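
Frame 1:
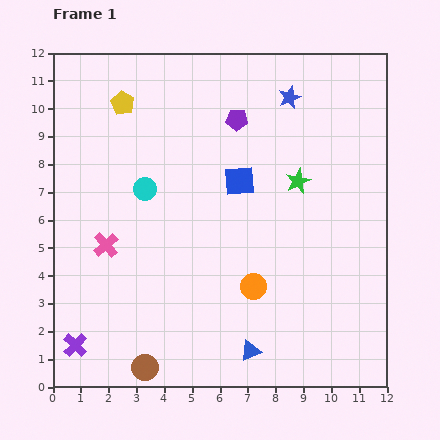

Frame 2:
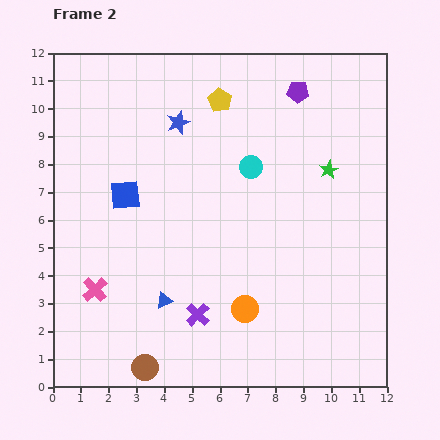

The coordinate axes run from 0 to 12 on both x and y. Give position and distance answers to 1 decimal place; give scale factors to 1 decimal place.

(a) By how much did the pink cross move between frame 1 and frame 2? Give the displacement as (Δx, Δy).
(-0.4, -1.6)

The pink cross was at (1.9, 5.1) in frame 1 and (1.5, 3.5) in frame 2.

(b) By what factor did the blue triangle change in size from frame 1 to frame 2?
0.8×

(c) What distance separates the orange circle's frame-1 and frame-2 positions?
0.9

The orange circle moved from (7.2, 3.6) to (6.9, 2.8), a distance of √(0.3² + 0.8²) ≈ 0.9.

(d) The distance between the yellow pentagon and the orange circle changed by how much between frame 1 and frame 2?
-0.5

Distance in frame 1: 8.1. Distance in frame 2: 7.6.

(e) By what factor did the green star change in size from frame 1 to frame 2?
0.8×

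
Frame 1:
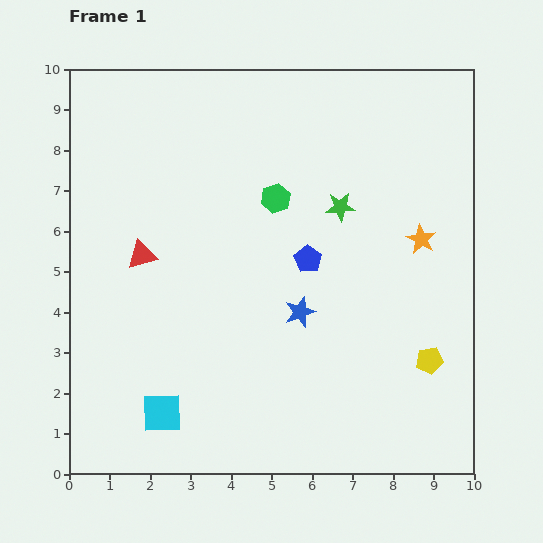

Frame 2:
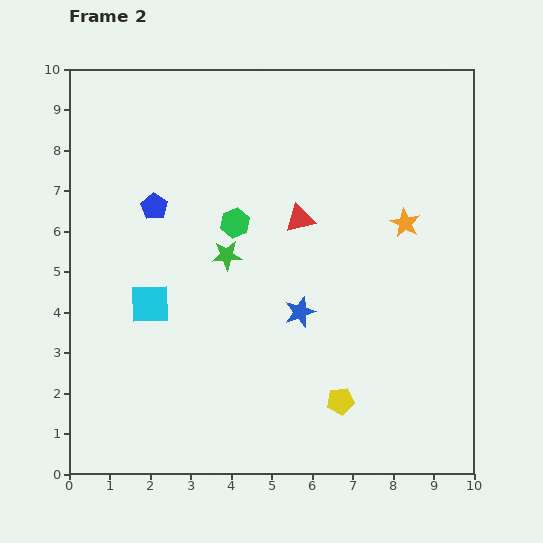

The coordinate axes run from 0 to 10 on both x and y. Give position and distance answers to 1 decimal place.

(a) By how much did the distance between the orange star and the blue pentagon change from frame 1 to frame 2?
+3.4

Distance in frame 1: 2.8. Distance in frame 2: 6.2.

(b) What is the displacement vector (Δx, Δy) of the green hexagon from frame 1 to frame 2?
(-1.0, -0.6)

The green hexagon was at (5.1, 6.8) in frame 1 and (4.1, 6.2) in frame 2.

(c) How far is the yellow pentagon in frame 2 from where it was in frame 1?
2.4

The yellow pentagon moved from (8.9, 2.8) to (6.7, 1.8), a distance of √(2.2² + 1.0²) ≈ 2.4.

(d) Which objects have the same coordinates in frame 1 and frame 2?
the blue star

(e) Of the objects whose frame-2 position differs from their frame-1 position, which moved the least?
the orange star

(moved 0.6)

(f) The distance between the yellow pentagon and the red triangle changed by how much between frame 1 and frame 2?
-3.0

Distance in frame 1: 7.6. Distance in frame 2: 4.6.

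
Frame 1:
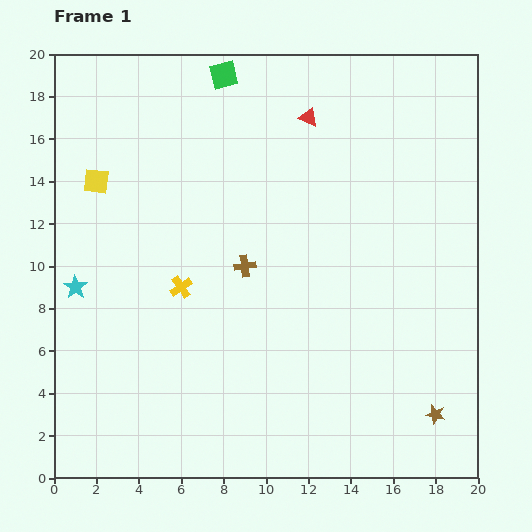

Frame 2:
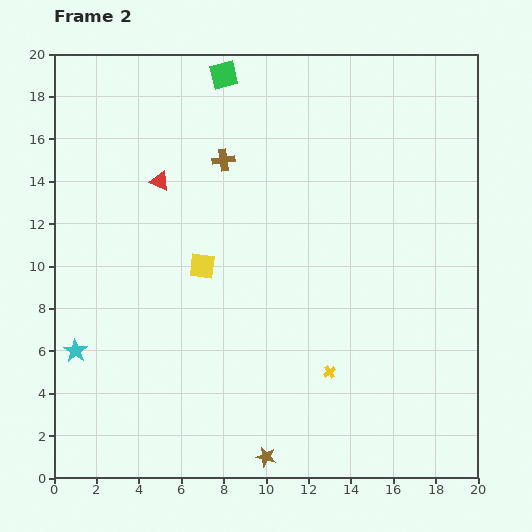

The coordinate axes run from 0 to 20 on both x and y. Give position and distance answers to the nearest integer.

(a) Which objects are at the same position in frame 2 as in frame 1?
the green square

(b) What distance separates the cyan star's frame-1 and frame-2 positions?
3

The cyan star moved from (1, 9) to (1, 6), a distance of √(0² + 3²) ≈ 3.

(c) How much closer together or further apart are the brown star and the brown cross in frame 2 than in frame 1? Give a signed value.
+3

Distance in frame 1: 11. Distance in frame 2: 14.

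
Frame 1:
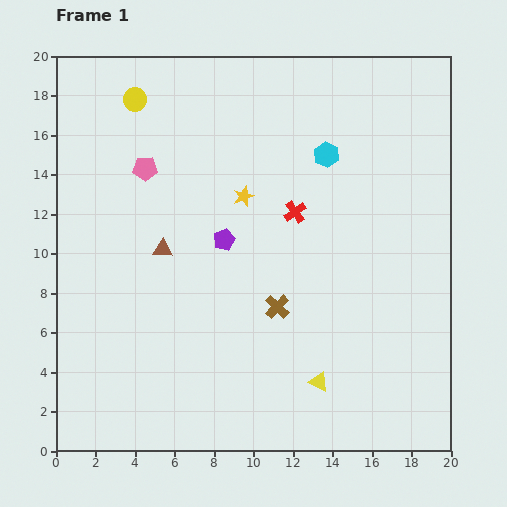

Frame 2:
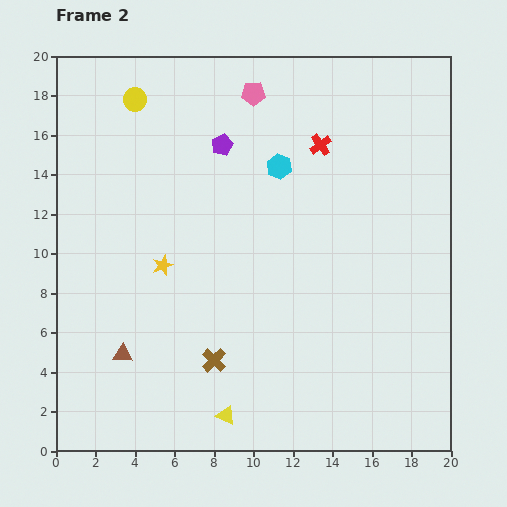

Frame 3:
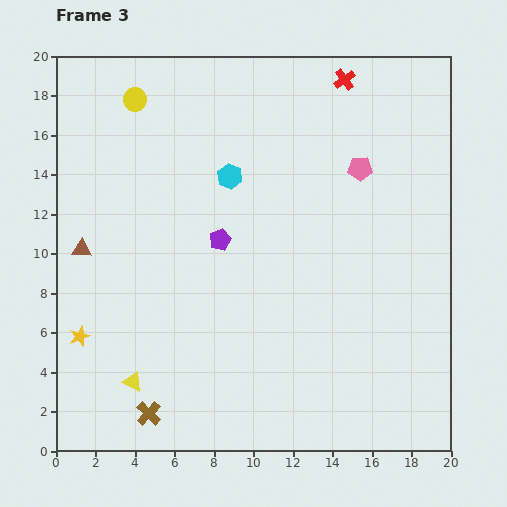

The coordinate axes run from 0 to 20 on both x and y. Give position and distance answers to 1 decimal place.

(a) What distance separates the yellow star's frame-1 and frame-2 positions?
5.4

The yellow star moved from (9.5, 12.9) to (5.4, 9.4), a distance of √(4.1² + 3.5²) ≈ 5.4.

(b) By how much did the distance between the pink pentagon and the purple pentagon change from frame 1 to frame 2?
-2.3

Distance in frame 1: 5.4. Distance in frame 2: 3.1.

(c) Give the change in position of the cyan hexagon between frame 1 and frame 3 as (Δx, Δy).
(-4.9, -1.1)

The cyan hexagon was at (13.7, 15.0) in frame 1 and (8.8, 13.9) in frame 3.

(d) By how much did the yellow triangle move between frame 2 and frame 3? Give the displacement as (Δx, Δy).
(-4.7, 1.7)

The yellow triangle was at (8.6, 1.8) in frame 2 and (3.9, 3.5) in frame 3.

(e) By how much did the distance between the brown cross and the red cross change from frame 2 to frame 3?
+7.4

Distance in frame 2: 12.2. Distance in frame 3: 19.6.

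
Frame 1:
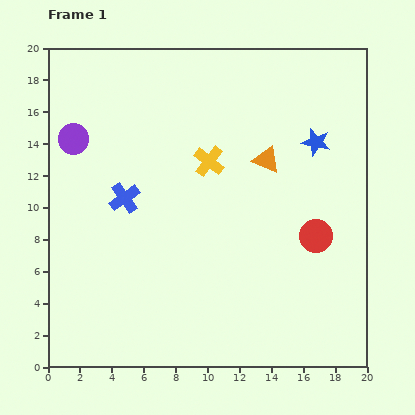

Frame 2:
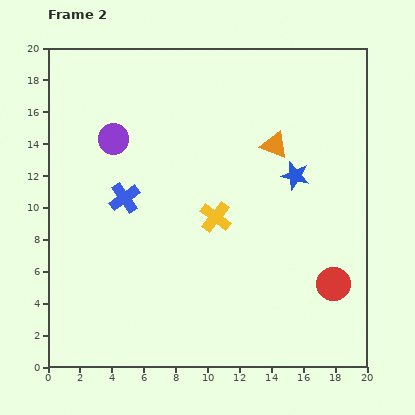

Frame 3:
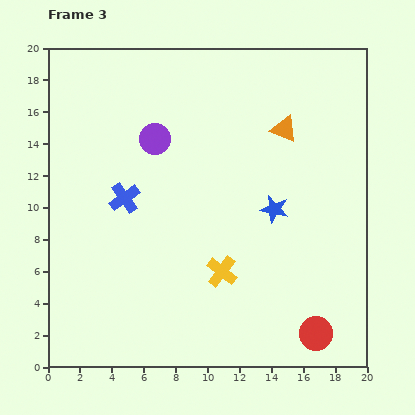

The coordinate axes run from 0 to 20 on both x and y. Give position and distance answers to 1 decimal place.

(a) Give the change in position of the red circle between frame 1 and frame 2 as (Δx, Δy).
(1.1, -3.0)

The red circle was at (16.8, 8.2) in frame 1 and (17.9, 5.2) in frame 2.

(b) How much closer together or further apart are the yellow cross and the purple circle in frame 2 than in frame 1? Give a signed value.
-0.5

Distance in frame 1: 8.6. Distance in frame 2: 8.1.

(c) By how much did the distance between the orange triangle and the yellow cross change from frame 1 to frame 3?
+6.1

Distance in frame 1: 3.6. Distance in frame 3: 9.7.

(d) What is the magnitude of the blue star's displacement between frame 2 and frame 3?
2.5

The blue star moved from (15.5, 12.0) to (14.2, 9.9), a distance of √(1.3² + 2.1²) ≈ 2.5.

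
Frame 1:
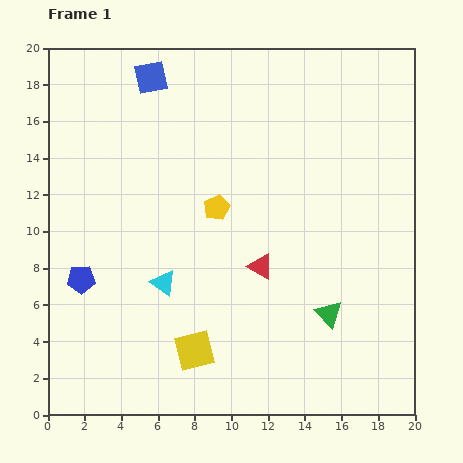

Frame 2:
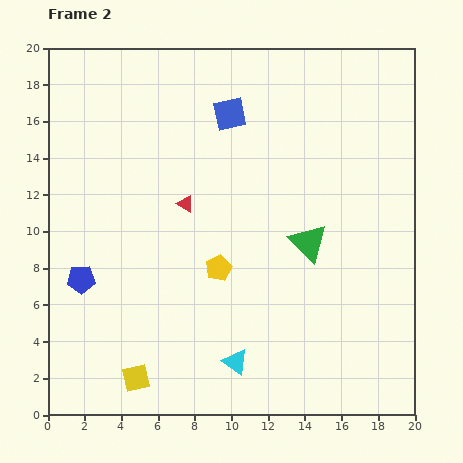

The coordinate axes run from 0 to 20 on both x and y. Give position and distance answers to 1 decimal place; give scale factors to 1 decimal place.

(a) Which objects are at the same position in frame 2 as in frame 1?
the blue pentagon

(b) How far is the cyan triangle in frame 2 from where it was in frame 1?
5.8

The cyan triangle moved from (6.3, 7.2) to (10.2, 2.9), a distance of √(3.9² + 4.3²) ≈ 5.8.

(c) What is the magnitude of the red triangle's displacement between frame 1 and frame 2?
5.3

The red triangle moved from (11.6, 8.1) to (7.5, 11.5), a distance of √(4.1² + 3.4²) ≈ 5.3.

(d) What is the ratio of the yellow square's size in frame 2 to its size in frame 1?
0.7×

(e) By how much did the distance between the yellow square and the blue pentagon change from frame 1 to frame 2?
-1.1

Distance in frame 1: 7.3. Distance in frame 2: 6.2.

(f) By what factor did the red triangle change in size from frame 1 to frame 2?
0.7×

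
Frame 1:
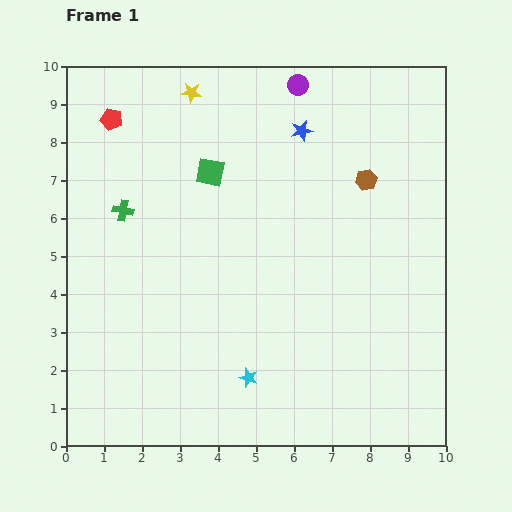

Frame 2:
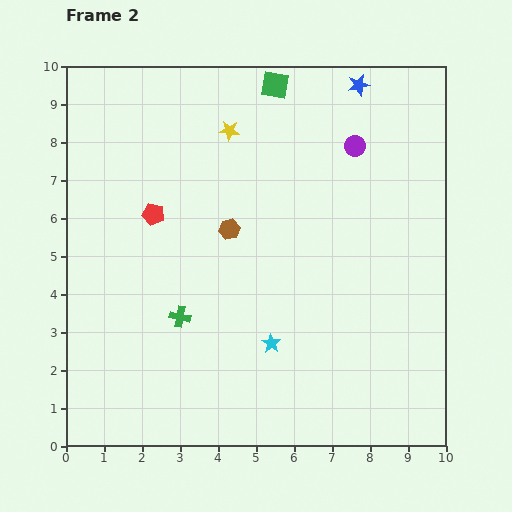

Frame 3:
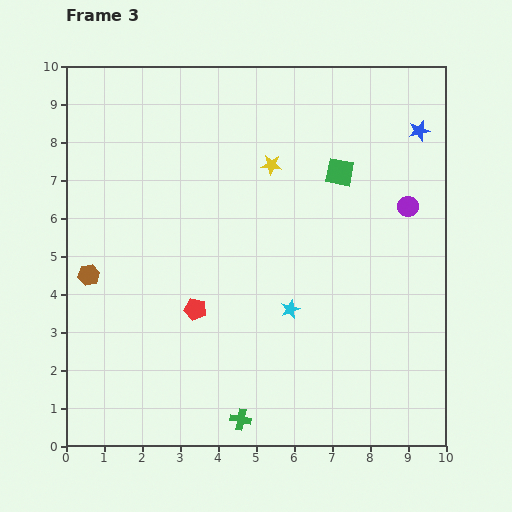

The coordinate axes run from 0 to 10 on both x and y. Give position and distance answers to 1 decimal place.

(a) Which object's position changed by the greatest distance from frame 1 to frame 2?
the brown hexagon

(moved 3.8; next 3.2)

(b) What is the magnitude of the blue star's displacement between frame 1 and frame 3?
3.1

The blue star moved from (6.2, 8.3) to (9.3, 8.3), a distance of √(3.1² + 0.0²) ≈ 3.1.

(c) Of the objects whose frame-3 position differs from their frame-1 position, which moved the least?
the cyan star

(moved 2.1)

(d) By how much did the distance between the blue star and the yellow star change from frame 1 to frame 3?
+0.9

Distance in frame 1: 3.1. Distance in frame 3: 4.0.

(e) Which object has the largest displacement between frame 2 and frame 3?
the brown hexagon

(moved 3.9; next 3.1)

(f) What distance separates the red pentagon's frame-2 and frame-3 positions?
2.7

The red pentagon moved from (2.3, 6.1) to (3.4, 3.6), a distance of √(1.1² + 2.5²) ≈ 2.7.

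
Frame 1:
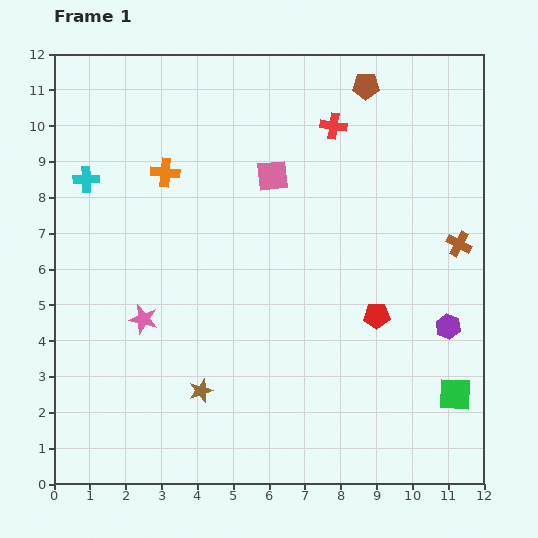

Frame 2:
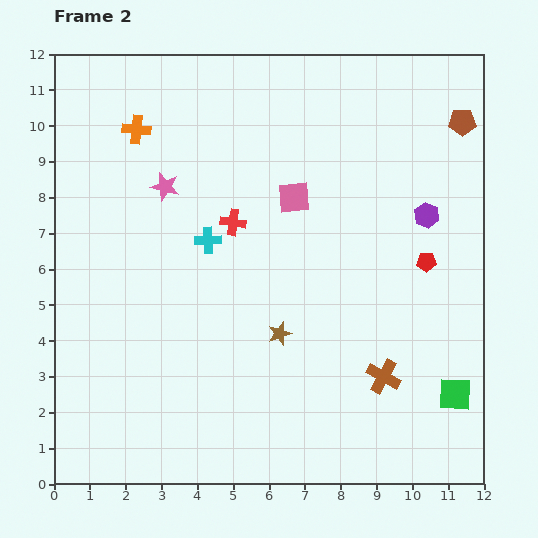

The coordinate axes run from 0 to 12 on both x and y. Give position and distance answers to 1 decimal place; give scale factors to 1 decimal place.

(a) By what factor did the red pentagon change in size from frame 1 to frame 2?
0.7×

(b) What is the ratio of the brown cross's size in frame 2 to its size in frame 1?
1.4×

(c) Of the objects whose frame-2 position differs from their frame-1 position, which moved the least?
the pink square

(moved 0.8)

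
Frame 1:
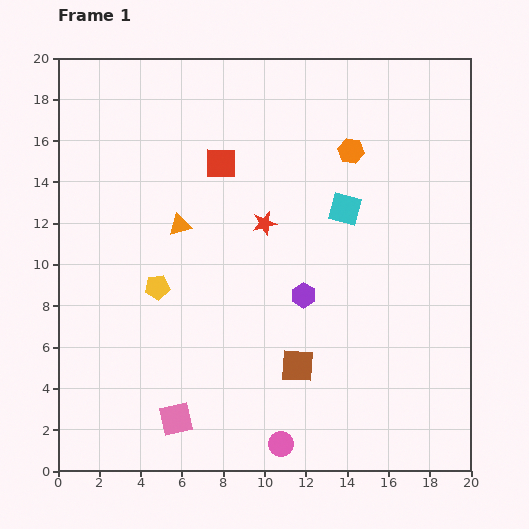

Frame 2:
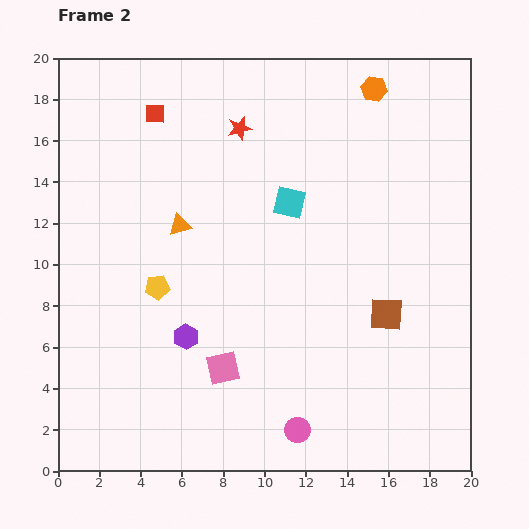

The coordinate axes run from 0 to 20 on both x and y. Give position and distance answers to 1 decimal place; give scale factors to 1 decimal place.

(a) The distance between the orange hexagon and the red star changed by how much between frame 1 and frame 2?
+1.3

Distance in frame 1: 5.5. Distance in frame 2: 6.8.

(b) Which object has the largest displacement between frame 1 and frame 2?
the purple hexagon

(moved 6.0; next 5.0)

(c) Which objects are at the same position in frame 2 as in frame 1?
the orange triangle, the yellow pentagon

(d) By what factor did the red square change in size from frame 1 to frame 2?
0.6×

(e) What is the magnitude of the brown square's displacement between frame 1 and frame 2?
5.0

The brown square moved from (11.6, 5.1) to (15.9, 7.6), a distance of √(4.3² + 2.5²) ≈ 5.0.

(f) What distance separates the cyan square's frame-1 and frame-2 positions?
2.7

The cyan square moved from (13.9, 12.7) to (11.2, 13.0), a distance of √(2.7² + 0.3²) ≈ 2.7.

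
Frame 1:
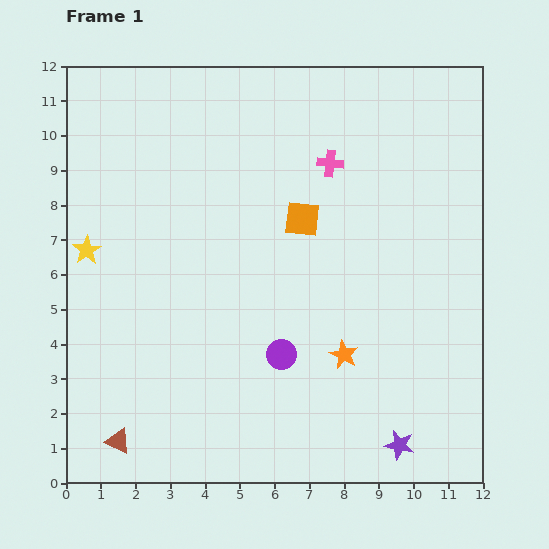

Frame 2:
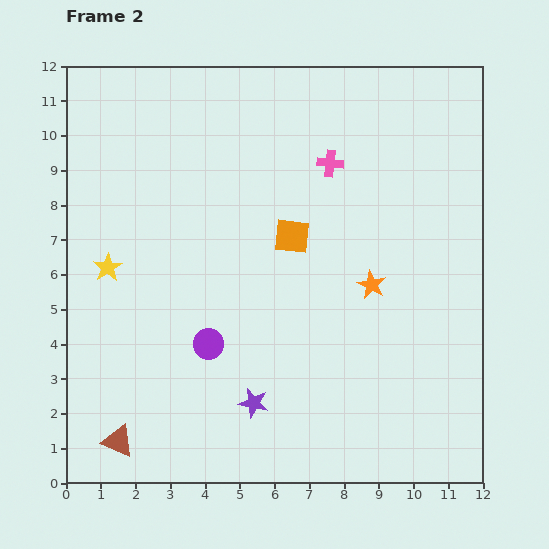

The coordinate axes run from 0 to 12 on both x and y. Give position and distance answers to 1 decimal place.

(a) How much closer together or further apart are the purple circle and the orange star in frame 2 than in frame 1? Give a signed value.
+3.2

Distance in frame 1: 1.8. Distance in frame 2: 5.0.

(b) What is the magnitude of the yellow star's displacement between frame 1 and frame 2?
0.8

The yellow star moved from (0.6, 6.7) to (1.2, 6.2), a distance of √(0.6² + 0.5²) ≈ 0.8.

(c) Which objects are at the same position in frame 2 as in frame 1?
the brown triangle, the pink cross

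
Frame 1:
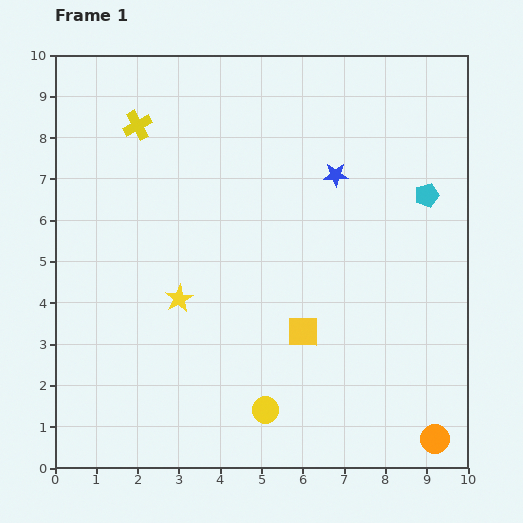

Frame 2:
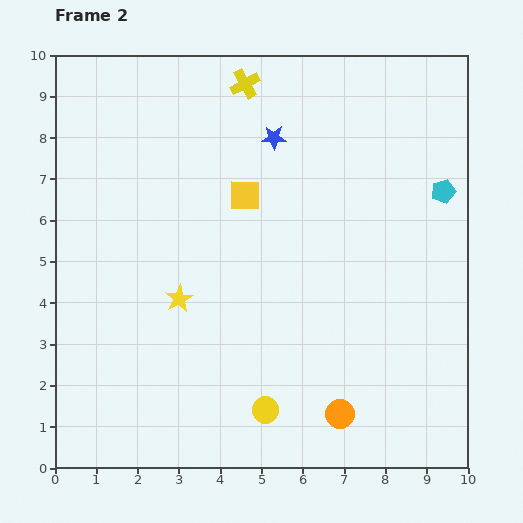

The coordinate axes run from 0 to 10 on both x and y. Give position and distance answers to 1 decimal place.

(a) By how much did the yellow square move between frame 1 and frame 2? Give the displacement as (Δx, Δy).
(-1.4, 3.3)

The yellow square was at (6.0, 3.3) in frame 1 and (4.6, 6.6) in frame 2.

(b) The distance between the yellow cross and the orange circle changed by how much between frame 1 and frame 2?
-2.2

Distance in frame 1: 10.5. Distance in frame 2: 8.3.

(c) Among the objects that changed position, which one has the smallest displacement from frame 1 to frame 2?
the cyan pentagon

(moved 0.4)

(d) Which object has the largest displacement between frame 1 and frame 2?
the yellow square

(moved 3.6; next 2.8)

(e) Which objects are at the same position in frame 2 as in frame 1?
the yellow star, the yellow circle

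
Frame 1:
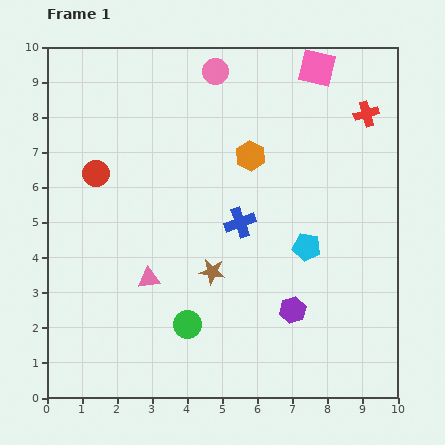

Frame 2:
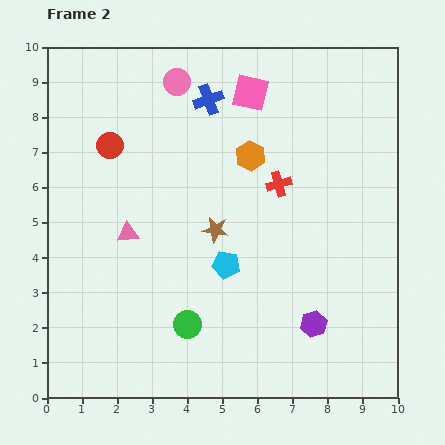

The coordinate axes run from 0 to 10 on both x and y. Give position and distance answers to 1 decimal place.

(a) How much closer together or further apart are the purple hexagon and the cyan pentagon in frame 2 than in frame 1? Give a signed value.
+1.2

Distance in frame 1: 1.8. Distance in frame 2: 3.0.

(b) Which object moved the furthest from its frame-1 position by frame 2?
the blue cross

(moved 3.6; next 3.2)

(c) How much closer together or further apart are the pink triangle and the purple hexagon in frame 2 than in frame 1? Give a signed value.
+1.7

Distance in frame 1: 4.2. Distance in frame 2: 5.9.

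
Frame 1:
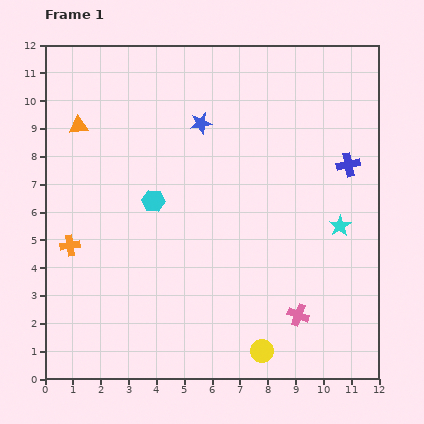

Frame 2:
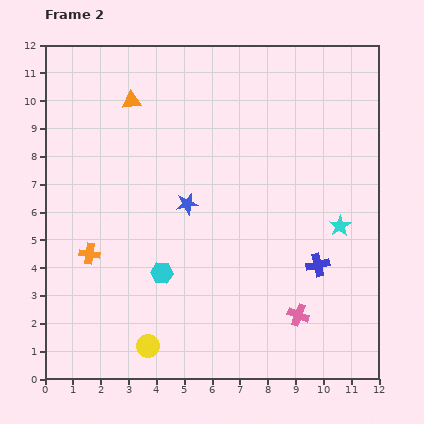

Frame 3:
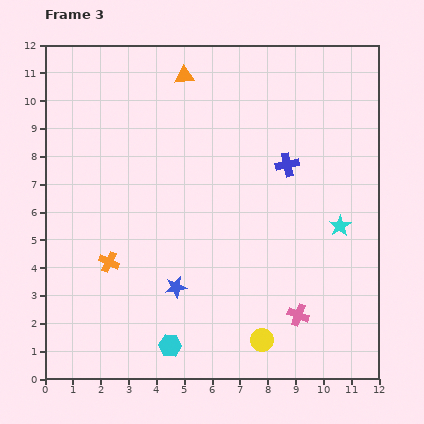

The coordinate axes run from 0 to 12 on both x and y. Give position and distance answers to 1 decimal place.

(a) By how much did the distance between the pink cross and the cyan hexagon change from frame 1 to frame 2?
-1.5

Distance in frame 1: 6.6. Distance in frame 2: 5.1.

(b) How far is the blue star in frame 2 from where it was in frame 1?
2.9

The blue star moved from (5.6, 9.2) to (5.1, 6.3), a distance of √(0.5² + 2.9²) ≈ 2.9.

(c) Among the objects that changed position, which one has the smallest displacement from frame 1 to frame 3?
the yellow circle

(moved 0.4)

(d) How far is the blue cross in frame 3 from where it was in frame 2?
3.8

The blue cross moved from (9.8, 4.1) to (8.7, 7.7), a distance of √(1.1² + 3.6²) ≈ 3.8.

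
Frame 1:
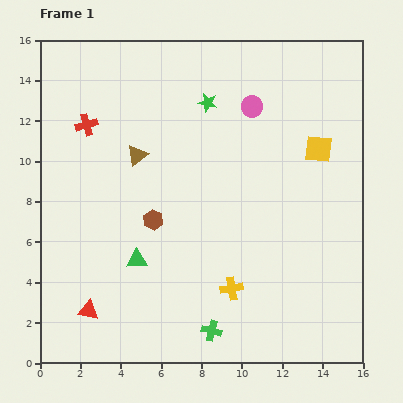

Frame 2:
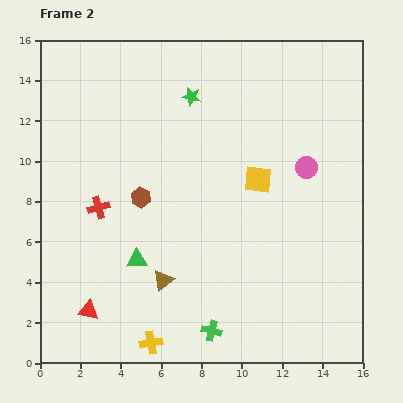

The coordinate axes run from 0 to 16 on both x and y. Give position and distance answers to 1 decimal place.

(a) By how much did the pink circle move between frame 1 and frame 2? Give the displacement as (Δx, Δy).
(2.7, -3.0)

The pink circle was at (10.5, 12.7) in frame 1 and (13.2, 9.7) in frame 2.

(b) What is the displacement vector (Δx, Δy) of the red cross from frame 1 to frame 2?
(0.6, -4.1)

The red cross was at (2.3, 11.8) in frame 1 and (2.9, 7.7) in frame 2.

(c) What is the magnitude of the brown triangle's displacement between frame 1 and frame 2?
6.3

The brown triangle moved from (4.8, 10.3) to (6.1, 4.1), a distance of √(1.3² + 6.2²) ≈ 6.3.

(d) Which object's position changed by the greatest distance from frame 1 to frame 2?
the brown triangle

(moved 6.3; next 4.8)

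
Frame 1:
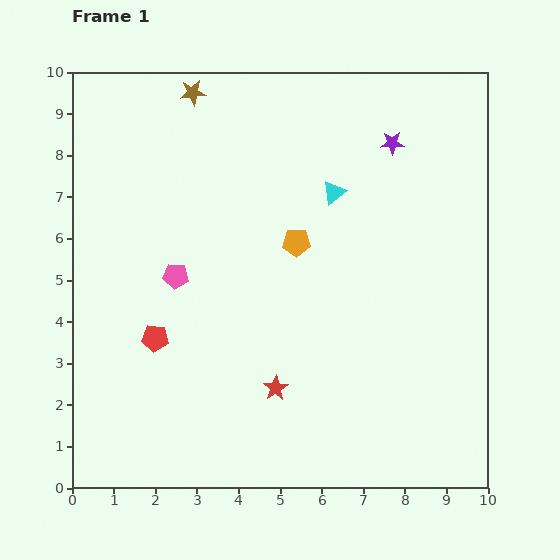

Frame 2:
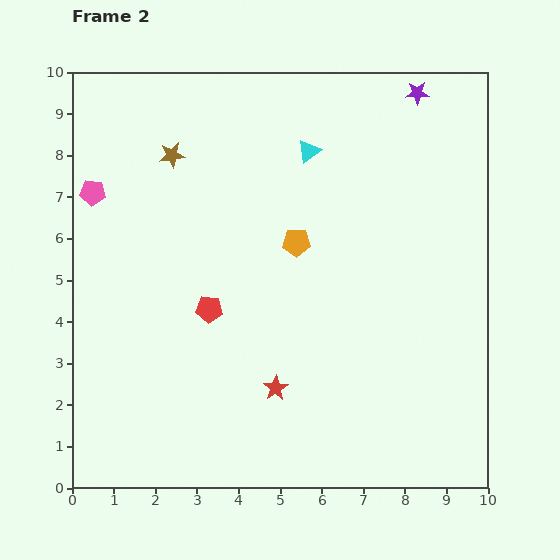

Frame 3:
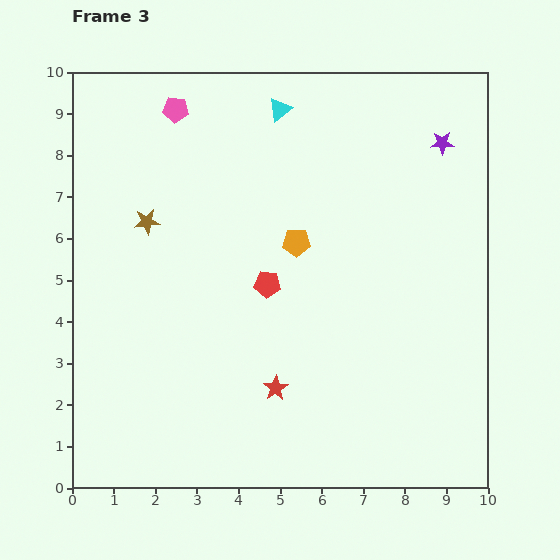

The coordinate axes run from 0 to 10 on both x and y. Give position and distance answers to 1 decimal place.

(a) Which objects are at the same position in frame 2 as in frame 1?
the orange pentagon, the red star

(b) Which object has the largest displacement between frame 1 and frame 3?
the pink pentagon

(moved 4.0; next 3.3)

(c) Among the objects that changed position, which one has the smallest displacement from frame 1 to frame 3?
the purple star

(moved 1.2)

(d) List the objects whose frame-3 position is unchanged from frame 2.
the orange pentagon, the red star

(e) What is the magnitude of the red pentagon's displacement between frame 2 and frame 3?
1.5

The red pentagon moved from (3.3, 4.3) to (4.7, 4.9), a distance of √(1.4² + 0.6²) ≈ 1.5.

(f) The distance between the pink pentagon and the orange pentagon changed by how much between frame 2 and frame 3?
-0.7

Distance in frame 2: 5.0. Distance in frame 3: 4.3.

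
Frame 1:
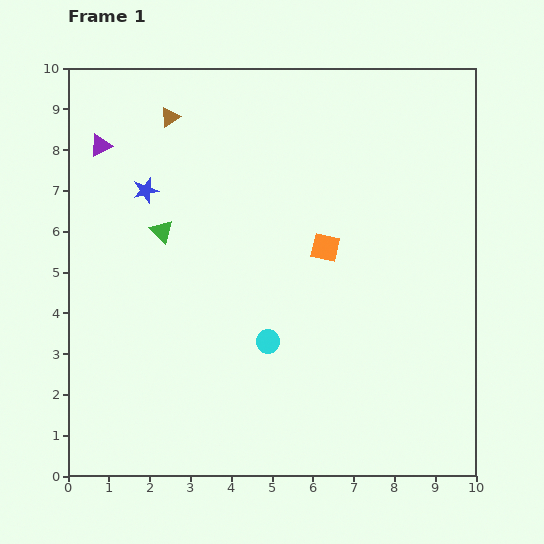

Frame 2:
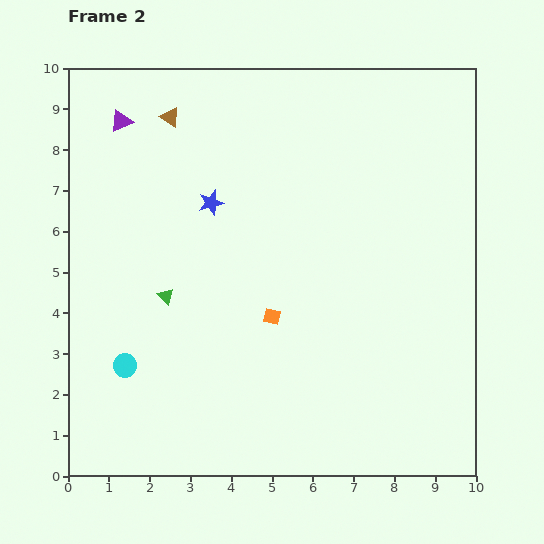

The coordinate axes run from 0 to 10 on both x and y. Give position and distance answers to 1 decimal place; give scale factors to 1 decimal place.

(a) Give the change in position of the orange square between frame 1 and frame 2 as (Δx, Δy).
(-1.3, -1.7)

The orange square was at (6.3, 5.6) in frame 1 and (5.0, 3.9) in frame 2.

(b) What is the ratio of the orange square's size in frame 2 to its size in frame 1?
0.6×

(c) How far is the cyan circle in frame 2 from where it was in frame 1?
3.6

The cyan circle moved from (4.9, 3.3) to (1.4, 2.7), a distance of √(3.5² + 0.6²) ≈ 3.6.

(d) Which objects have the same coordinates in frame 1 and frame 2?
the brown triangle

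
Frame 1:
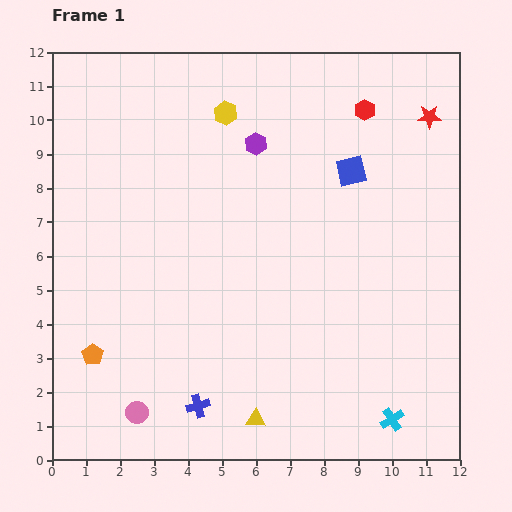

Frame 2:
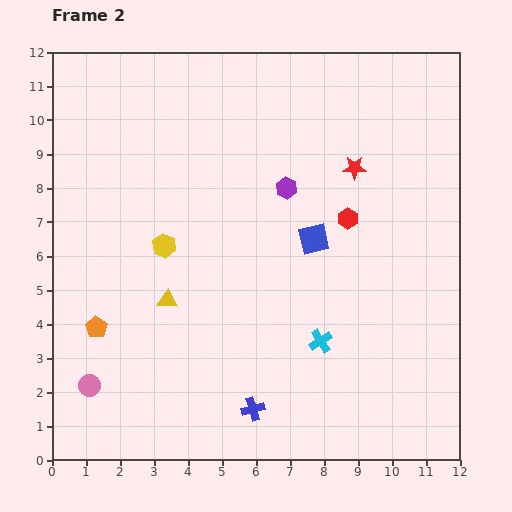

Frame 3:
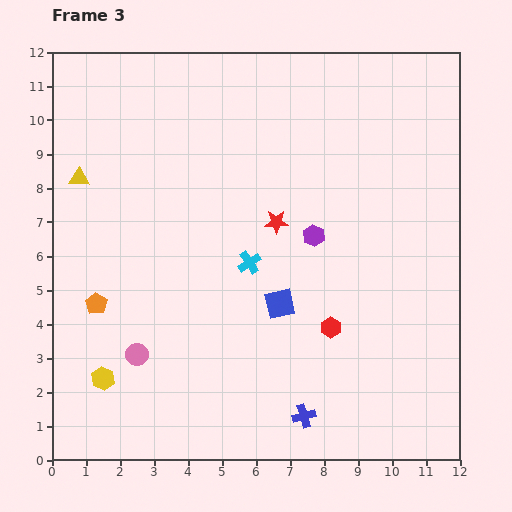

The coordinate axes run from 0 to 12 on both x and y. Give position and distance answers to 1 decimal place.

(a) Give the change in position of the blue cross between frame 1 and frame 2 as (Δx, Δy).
(1.6, -0.1)

The blue cross was at (4.3, 1.6) in frame 1 and (5.9, 1.5) in frame 2.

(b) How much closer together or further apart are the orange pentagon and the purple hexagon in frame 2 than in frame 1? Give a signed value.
-0.9

Distance in frame 1: 7.8. Distance in frame 2: 6.9.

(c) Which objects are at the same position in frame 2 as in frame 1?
none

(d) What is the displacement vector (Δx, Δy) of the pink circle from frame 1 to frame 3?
(0.0, 1.7)

The pink circle was at (2.5, 1.4) in frame 1 and (2.5, 3.1) in frame 3.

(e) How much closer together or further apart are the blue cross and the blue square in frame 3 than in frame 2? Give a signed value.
-1.9

Distance in frame 2: 5.3. Distance in frame 3: 3.4.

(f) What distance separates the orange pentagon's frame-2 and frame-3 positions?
0.7

The orange pentagon moved from (1.3, 3.9) to (1.3, 4.6), a distance of √(0.0² + 0.7²) ≈ 0.7.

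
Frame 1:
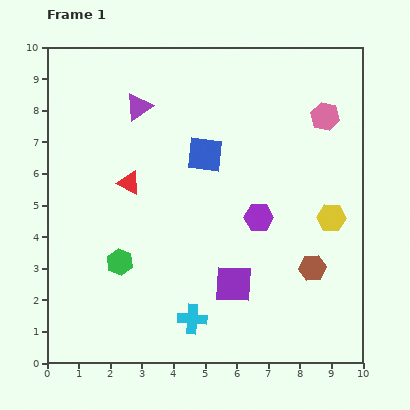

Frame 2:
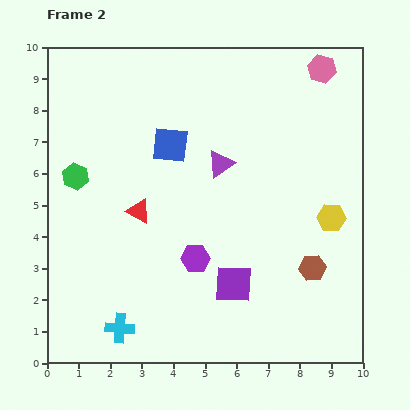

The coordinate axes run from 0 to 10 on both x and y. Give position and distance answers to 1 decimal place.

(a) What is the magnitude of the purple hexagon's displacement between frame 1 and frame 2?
2.4

The purple hexagon moved from (6.7, 4.6) to (4.7, 3.3), a distance of √(2.0² + 1.3²) ≈ 2.4.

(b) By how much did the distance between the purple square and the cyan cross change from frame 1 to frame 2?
+2.2

Distance in frame 1: 1.7. Distance in frame 2: 3.9.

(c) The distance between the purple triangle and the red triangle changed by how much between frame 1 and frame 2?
+0.6

Distance in frame 1: 2.4. Distance in frame 2: 3.0.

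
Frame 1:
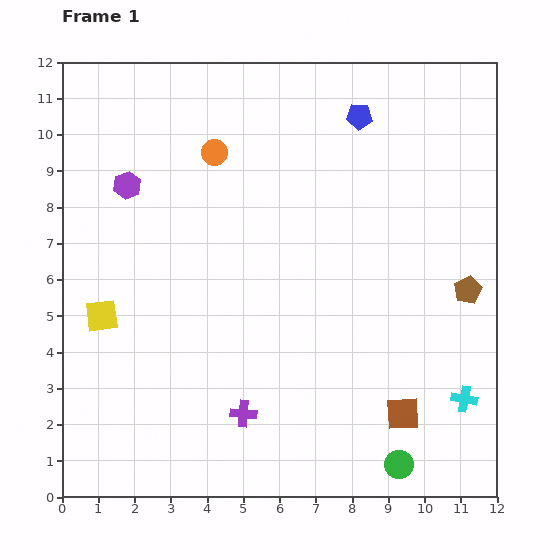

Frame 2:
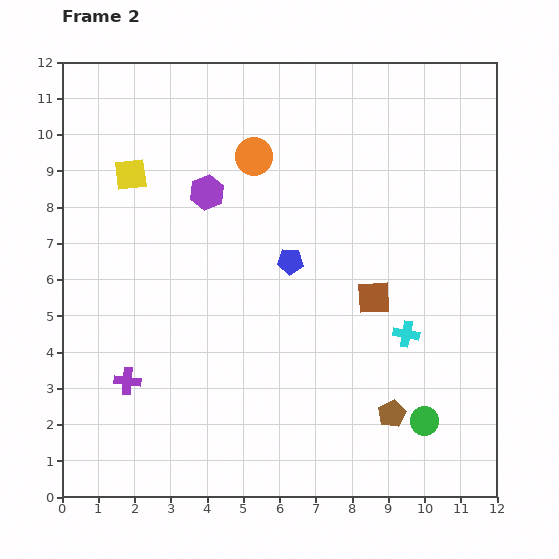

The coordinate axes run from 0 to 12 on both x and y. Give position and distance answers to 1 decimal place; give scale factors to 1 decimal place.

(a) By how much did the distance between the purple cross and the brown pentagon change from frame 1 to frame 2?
+0.3

Distance in frame 1: 7.1. Distance in frame 2: 7.4.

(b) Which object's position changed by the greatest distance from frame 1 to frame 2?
the blue pentagon

(moved 4.4; next 4.0)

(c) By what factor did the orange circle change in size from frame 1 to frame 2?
1.4×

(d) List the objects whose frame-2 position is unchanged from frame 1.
none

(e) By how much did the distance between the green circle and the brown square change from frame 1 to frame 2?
+2.3

Distance in frame 1: 1.4. Distance in frame 2: 3.7.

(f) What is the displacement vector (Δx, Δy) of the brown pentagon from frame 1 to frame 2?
(-2.1, -3.4)

The brown pentagon was at (11.2, 5.7) in frame 1 and (9.1, 2.3) in frame 2.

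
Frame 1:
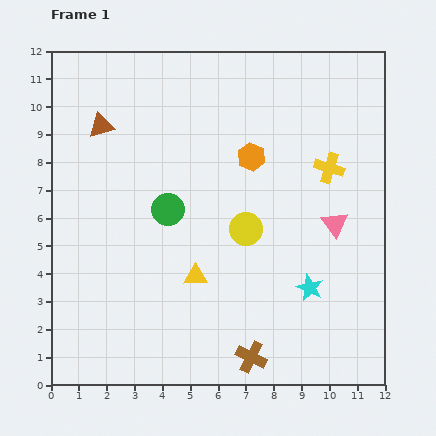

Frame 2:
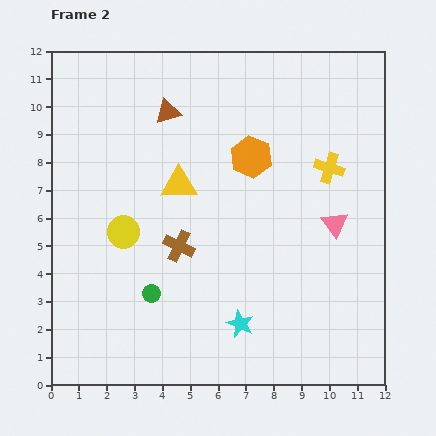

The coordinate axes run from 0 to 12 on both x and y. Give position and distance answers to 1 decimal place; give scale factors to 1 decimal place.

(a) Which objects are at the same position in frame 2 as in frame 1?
the yellow cross, the orange hexagon, the pink triangle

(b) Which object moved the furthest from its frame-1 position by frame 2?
the brown cross

(moved 4.8; next 4.4)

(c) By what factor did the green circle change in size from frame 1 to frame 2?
0.6×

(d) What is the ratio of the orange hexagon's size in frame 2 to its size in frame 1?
1.5×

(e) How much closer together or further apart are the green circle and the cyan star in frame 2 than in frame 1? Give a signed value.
-2.4

Distance in frame 1: 5.8. Distance in frame 2: 3.4.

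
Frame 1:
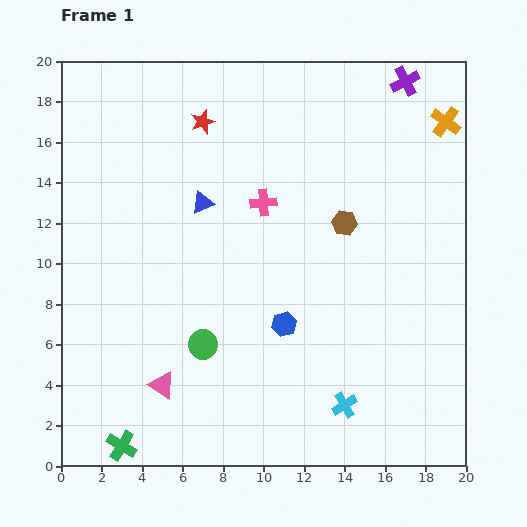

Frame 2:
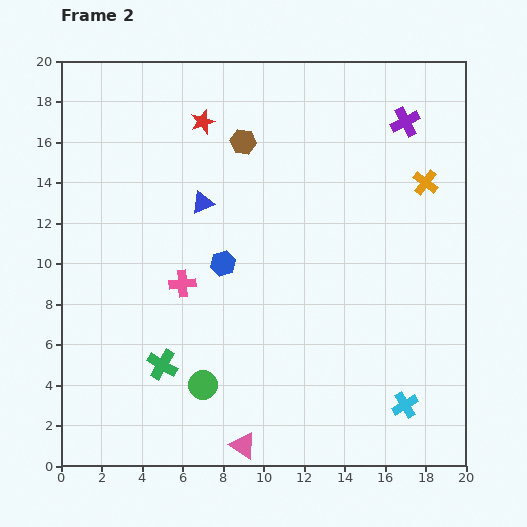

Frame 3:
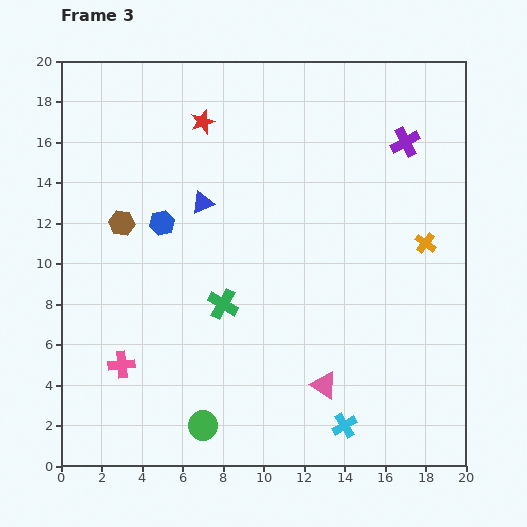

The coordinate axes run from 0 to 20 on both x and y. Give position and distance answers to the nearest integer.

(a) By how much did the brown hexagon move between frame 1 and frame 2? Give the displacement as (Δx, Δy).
(-5, 4)

The brown hexagon was at (14, 12) in frame 1 and (9, 16) in frame 2.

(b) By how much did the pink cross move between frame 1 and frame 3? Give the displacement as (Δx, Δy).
(-7, -8)

The pink cross was at (10, 13) in frame 1 and (3, 5) in frame 3.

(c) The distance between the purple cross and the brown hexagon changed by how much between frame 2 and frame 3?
+7

Distance in frame 2: 8. Distance in frame 3: 15.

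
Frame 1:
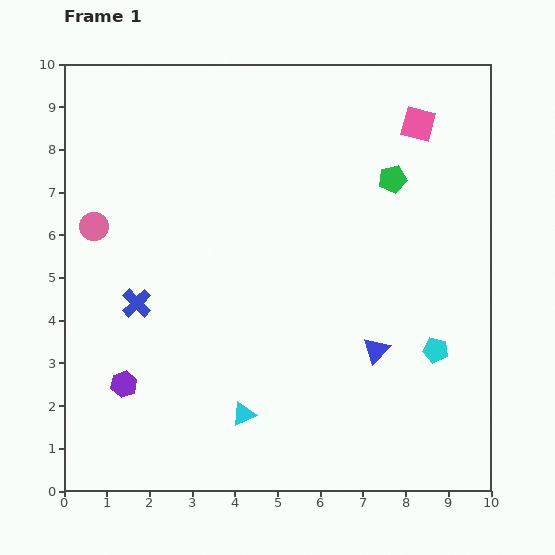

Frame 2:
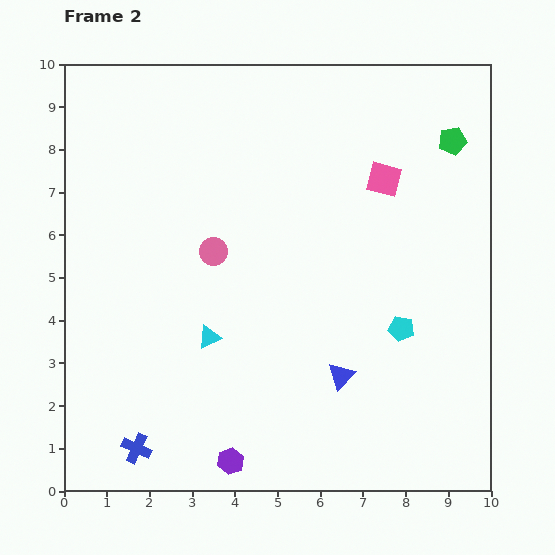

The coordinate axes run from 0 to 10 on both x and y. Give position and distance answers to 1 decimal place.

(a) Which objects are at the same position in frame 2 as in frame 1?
none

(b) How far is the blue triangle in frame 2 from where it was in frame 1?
1.0

The blue triangle moved from (7.3, 3.3) to (6.5, 2.7), a distance of √(0.8² + 0.6²) ≈ 1.0.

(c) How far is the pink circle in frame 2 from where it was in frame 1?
2.9

The pink circle moved from (0.7, 6.2) to (3.5, 5.6), a distance of √(2.8² + 0.6²) ≈ 2.9.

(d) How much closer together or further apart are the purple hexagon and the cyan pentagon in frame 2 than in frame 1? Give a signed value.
-2.2

Distance in frame 1: 7.3. Distance in frame 2: 5.1.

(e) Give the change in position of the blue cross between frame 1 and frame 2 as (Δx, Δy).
(0.0, -3.4)

The blue cross was at (1.7, 4.4) in frame 1 and (1.7, 1.0) in frame 2.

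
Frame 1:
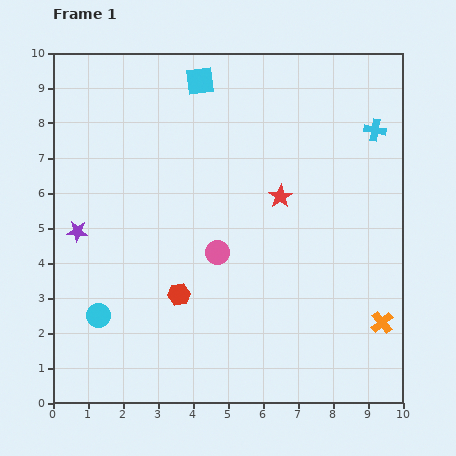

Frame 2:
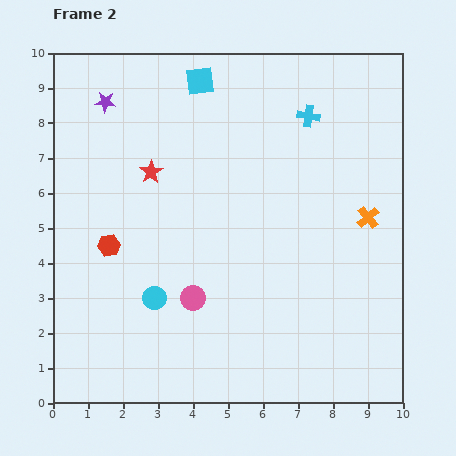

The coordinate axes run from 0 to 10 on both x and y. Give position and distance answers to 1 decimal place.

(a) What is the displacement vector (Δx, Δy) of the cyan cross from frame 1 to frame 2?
(-1.9, 0.4)

The cyan cross was at (9.2, 7.8) in frame 1 and (7.3, 8.2) in frame 2.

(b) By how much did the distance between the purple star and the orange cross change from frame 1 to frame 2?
-0.9

Distance in frame 1: 9.1. Distance in frame 2: 8.2.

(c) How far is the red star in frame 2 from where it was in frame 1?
3.8

The red star moved from (6.5, 5.9) to (2.8, 6.6), a distance of √(3.7² + 0.7²) ≈ 3.8.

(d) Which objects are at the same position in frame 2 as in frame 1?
the cyan square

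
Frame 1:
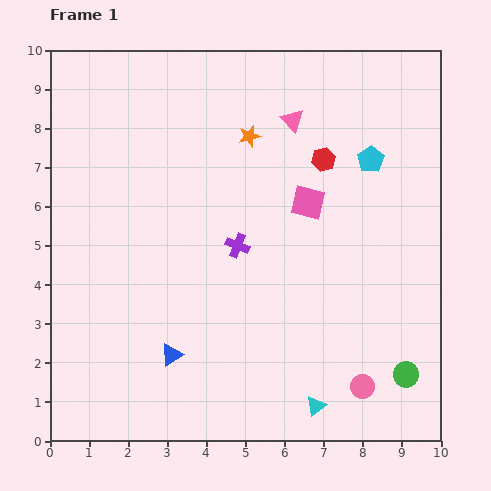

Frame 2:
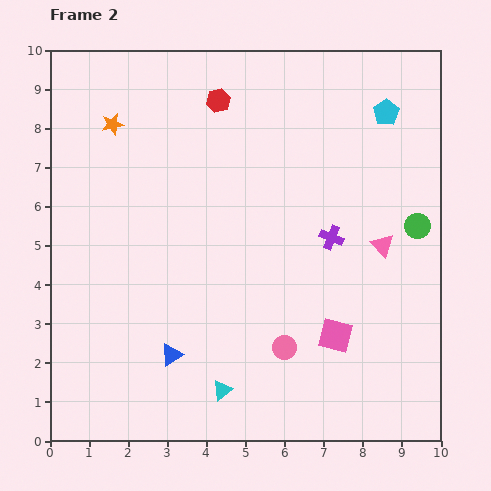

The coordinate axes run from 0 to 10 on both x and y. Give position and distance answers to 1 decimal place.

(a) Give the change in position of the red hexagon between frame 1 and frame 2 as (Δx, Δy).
(-2.7, 1.5)

The red hexagon was at (7.0, 7.2) in frame 1 and (4.3, 8.7) in frame 2.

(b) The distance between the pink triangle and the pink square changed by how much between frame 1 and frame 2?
+0.5

Distance in frame 1: 2.1. Distance in frame 2: 2.6.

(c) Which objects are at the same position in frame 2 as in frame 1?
the blue triangle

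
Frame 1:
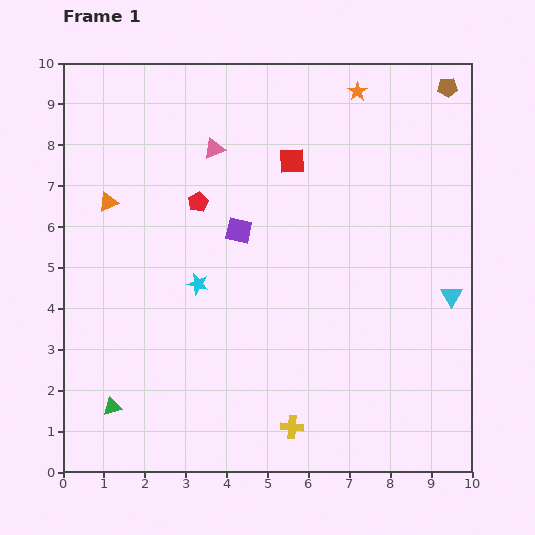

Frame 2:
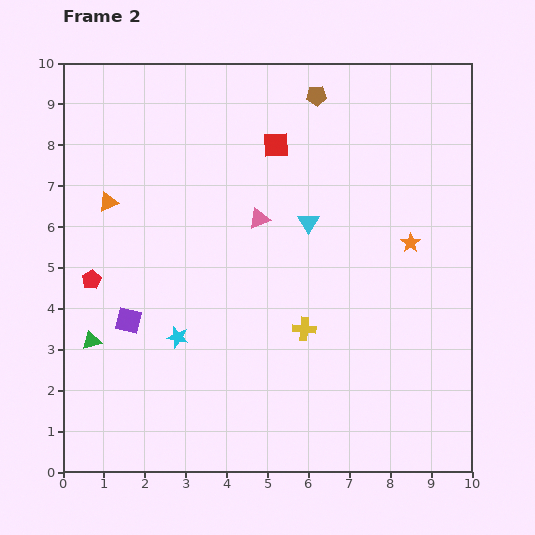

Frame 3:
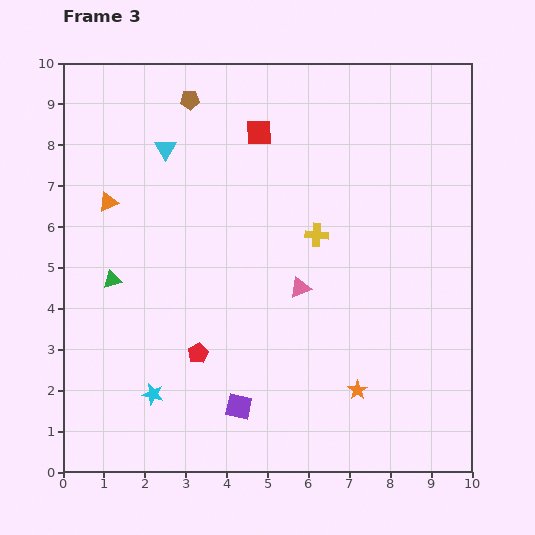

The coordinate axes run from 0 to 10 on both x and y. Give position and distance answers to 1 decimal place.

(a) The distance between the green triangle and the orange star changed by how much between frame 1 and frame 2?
-1.6

Distance in frame 1: 9.8. Distance in frame 2: 8.2.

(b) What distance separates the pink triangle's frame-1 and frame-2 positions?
2.0

The pink triangle moved from (3.7, 7.9) to (4.8, 6.2), a distance of √(1.1² + 1.7²) ≈ 2.0.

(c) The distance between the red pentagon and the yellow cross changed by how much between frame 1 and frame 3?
-1.9

Distance in frame 1: 6.0. Distance in frame 3: 4.1.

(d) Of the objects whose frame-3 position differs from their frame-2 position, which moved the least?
the red square

(moved 0.5)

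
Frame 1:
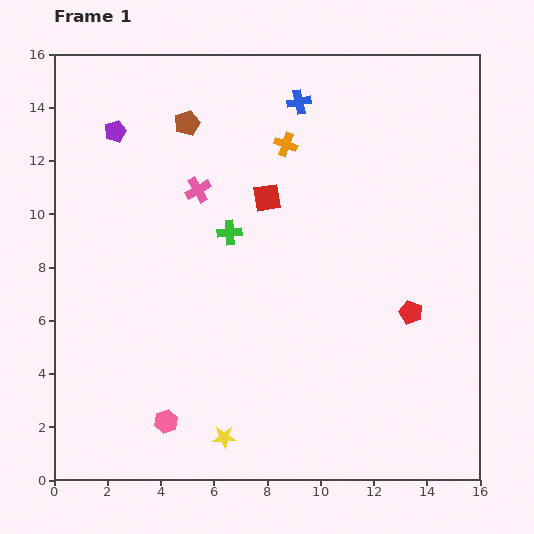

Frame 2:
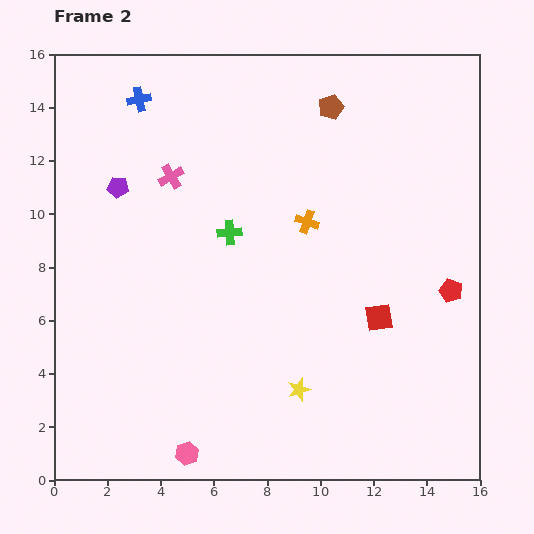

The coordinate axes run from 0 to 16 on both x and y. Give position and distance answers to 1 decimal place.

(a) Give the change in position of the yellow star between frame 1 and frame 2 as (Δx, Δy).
(2.8, 1.8)

The yellow star was at (6.4, 1.6) in frame 1 and (9.2, 3.4) in frame 2.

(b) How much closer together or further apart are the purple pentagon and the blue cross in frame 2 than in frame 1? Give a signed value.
-3.6

Distance in frame 1: 7.0. Distance in frame 2: 3.4.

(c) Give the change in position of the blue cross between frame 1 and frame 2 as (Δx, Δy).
(-6.0, 0.1)

The blue cross was at (9.2, 14.2) in frame 1 and (3.2, 14.3) in frame 2.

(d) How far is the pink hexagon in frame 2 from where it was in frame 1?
1.4

The pink hexagon moved from (4.2, 2.2) to (5.0, 1.0), a distance of √(0.8² + 1.2²) ≈ 1.4.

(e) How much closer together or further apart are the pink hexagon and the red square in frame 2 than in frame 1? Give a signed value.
-0.4

Distance in frame 1: 9.2. Distance in frame 2: 8.8.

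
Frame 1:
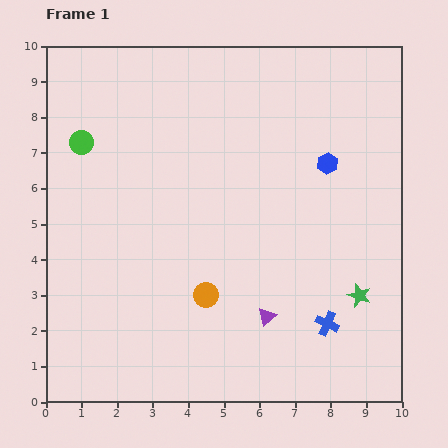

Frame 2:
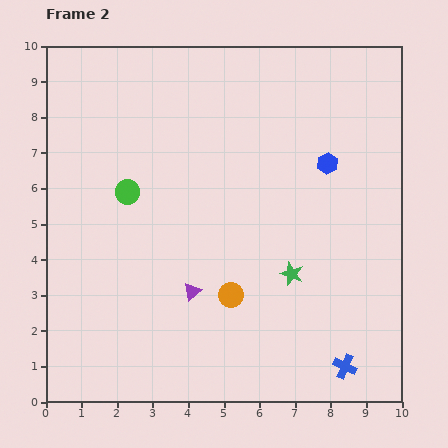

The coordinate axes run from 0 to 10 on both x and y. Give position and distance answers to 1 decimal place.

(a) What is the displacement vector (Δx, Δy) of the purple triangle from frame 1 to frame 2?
(-2.1, 0.7)

The purple triangle was at (6.2, 2.4) in frame 1 and (4.1, 3.1) in frame 2.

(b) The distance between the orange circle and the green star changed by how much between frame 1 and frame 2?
-2.5

Distance in frame 1: 4.3. Distance in frame 2: 1.8.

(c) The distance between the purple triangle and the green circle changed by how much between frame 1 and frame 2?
-3.8

Distance in frame 1: 7.1. Distance in frame 2: 3.3.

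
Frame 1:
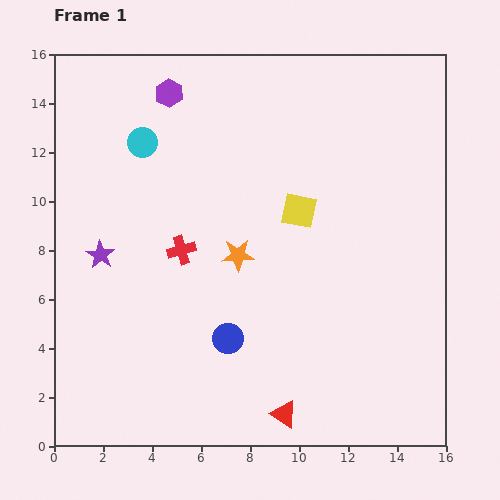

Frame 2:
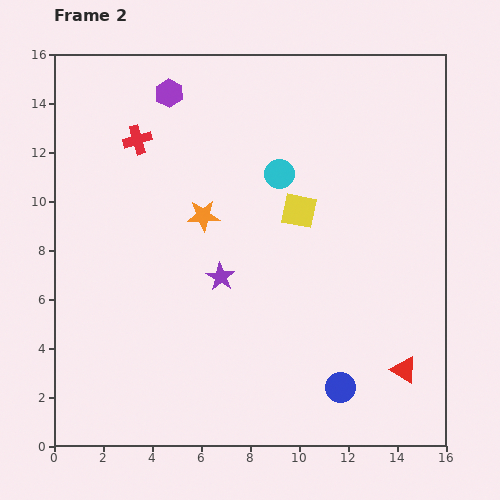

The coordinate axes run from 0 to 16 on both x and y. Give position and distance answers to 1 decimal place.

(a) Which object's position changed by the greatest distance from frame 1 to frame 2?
the cyan circle

(moved 5.7; next 5.2)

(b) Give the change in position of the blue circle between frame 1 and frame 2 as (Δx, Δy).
(4.6, -2.0)

The blue circle was at (7.1, 4.4) in frame 1 and (11.7, 2.4) in frame 2.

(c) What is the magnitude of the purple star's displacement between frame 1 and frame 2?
5.0

The purple star moved from (1.9, 7.8) to (6.8, 6.9), a distance of √(4.9² + 0.9²) ≈ 5.0.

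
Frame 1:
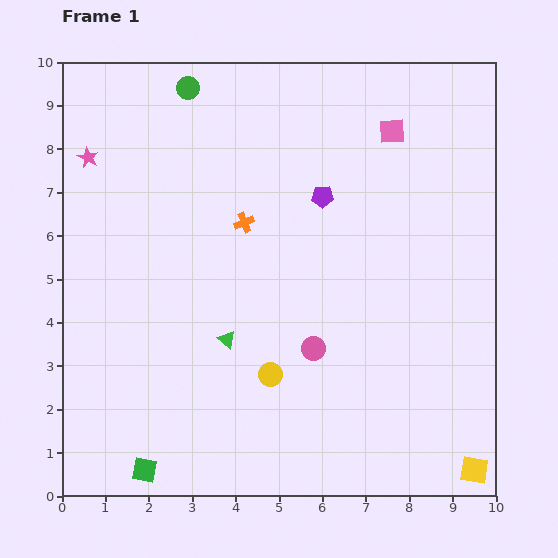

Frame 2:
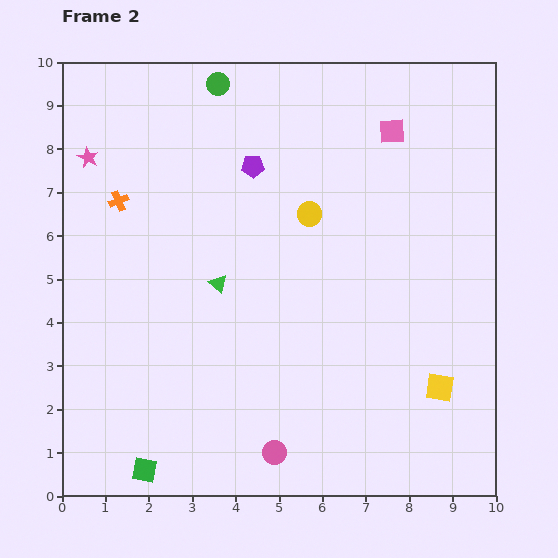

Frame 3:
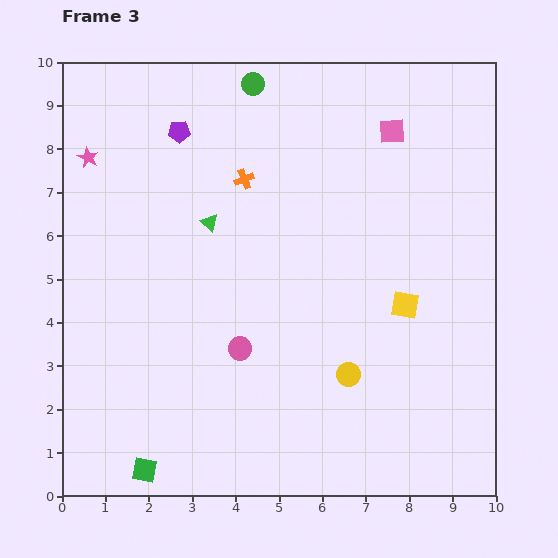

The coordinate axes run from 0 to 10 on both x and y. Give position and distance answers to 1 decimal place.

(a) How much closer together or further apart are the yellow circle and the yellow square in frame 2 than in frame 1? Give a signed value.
-0.2

Distance in frame 1: 5.2. Distance in frame 2: 5.0.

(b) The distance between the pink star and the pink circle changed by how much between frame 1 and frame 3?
-1.2

Distance in frame 1: 6.8. Distance in frame 3: 5.6.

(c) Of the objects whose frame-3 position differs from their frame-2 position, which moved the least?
the green circle

(moved 0.8)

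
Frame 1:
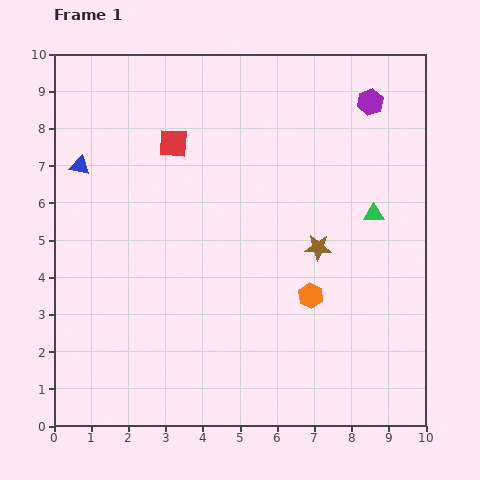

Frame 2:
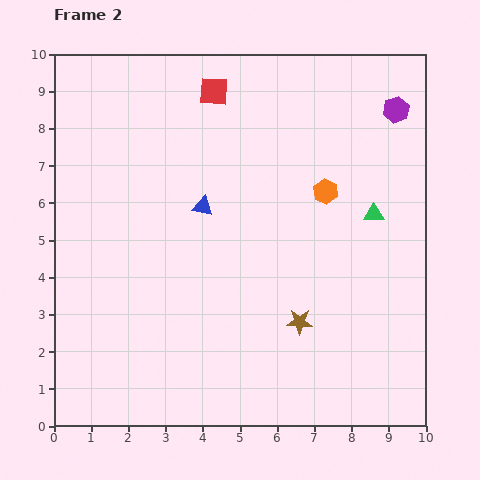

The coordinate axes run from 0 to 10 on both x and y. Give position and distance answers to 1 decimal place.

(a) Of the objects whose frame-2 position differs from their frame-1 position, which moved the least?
the purple hexagon

(moved 0.7)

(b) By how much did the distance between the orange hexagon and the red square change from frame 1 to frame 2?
-1.5

Distance in frame 1: 5.5. Distance in frame 2: 4.0.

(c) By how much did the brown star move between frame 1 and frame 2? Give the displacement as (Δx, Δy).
(-0.5, -2.0)

The brown star was at (7.1, 4.8) in frame 1 and (6.6, 2.8) in frame 2.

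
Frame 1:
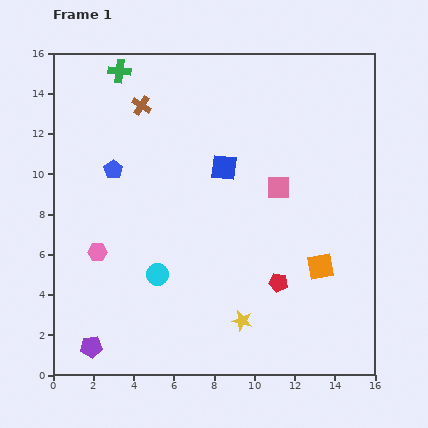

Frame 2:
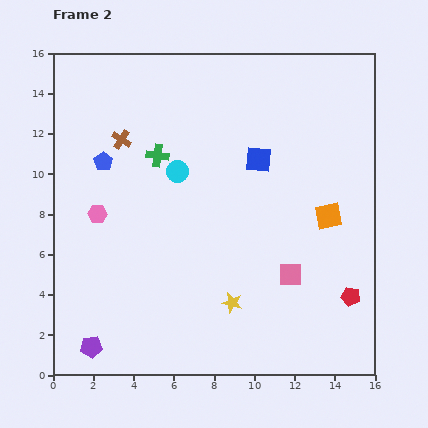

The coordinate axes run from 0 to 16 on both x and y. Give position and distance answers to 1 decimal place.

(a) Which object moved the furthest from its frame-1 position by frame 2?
the cyan circle

(moved 5.2; next 4.6)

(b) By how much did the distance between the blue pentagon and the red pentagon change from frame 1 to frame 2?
+4.1

Distance in frame 1: 9.9. Distance in frame 2: 14.0.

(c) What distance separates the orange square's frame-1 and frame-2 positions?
2.5

The orange square moved from (13.3, 5.4) to (13.7, 7.9), a distance of √(0.4² + 2.5²) ≈ 2.5.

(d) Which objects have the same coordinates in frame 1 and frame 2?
the purple pentagon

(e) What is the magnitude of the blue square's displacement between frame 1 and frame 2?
1.7

The blue square moved from (8.5, 10.3) to (10.2, 10.7), a distance of √(1.7² + 0.4²) ≈ 1.7.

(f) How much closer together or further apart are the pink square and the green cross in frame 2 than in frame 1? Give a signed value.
-0.9

Distance in frame 1: 9.8. Distance in frame 2: 8.9.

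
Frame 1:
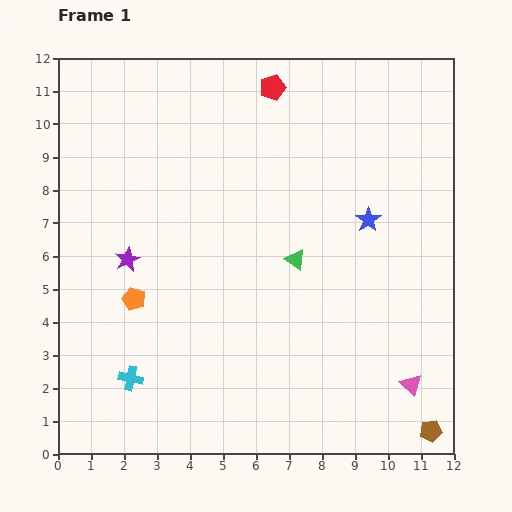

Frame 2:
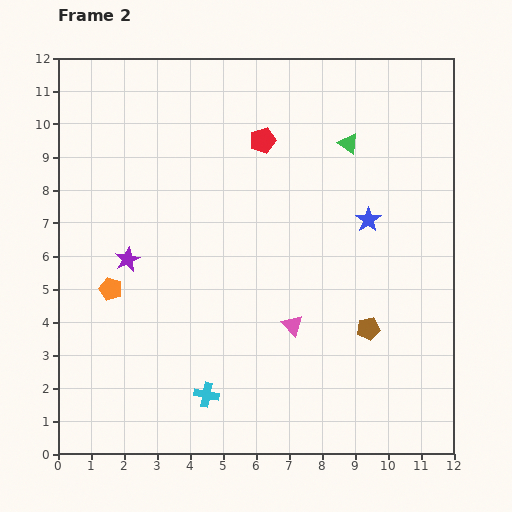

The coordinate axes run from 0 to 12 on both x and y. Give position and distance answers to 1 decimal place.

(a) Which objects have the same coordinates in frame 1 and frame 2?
the purple star, the blue star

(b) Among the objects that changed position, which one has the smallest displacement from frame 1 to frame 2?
the orange pentagon

(moved 0.8)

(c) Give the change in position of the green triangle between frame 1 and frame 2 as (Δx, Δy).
(1.6, 3.5)

The green triangle was at (7.2, 5.9) in frame 1 and (8.8, 9.4) in frame 2.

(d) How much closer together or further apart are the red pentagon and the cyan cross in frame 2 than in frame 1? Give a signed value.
-1.9

Distance in frame 1: 9.8. Distance in frame 2: 7.9.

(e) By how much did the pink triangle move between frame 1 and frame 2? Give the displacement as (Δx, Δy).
(-3.6, 1.8)

The pink triangle was at (10.7, 2.1) in frame 1 and (7.1, 3.9) in frame 2.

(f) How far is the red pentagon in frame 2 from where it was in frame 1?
1.6

The red pentagon moved from (6.5, 11.1) to (6.2, 9.5), a distance of √(0.3² + 1.6²) ≈ 1.6.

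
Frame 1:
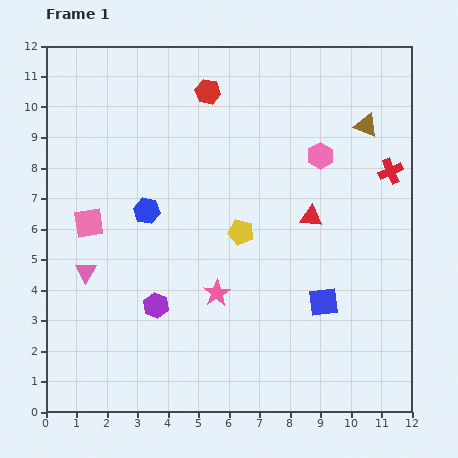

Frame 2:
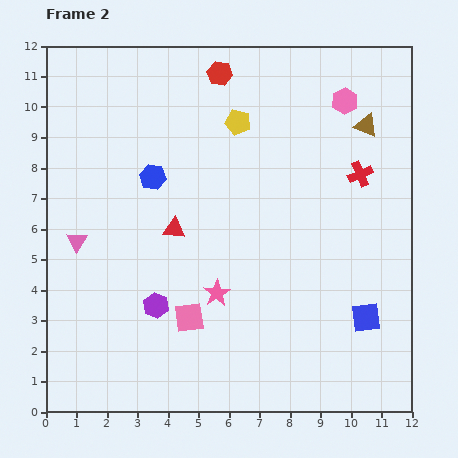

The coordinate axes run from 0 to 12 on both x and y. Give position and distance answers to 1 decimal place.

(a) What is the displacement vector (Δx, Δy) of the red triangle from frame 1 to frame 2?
(-4.5, -0.4)

The red triangle was at (8.7, 6.4) in frame 1 and (4.2, 6.0) in frame 2.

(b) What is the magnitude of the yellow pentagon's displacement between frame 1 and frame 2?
3.6

The yellow pentagon moved from (6.4, 5.9) to (6.3, 9.5), a distance of √(0.1² + 3.6²) ≈ 3.6.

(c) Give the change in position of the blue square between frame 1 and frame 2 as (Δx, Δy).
(1.4, -0.5)

The blue square was at (9.1, 3.6) in frame 1 and (10.5, 3.1) in frame 2.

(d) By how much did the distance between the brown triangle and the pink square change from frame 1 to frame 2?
-1.0

Distance in frame 1: 9.6. Distance in frame 2: 8.6.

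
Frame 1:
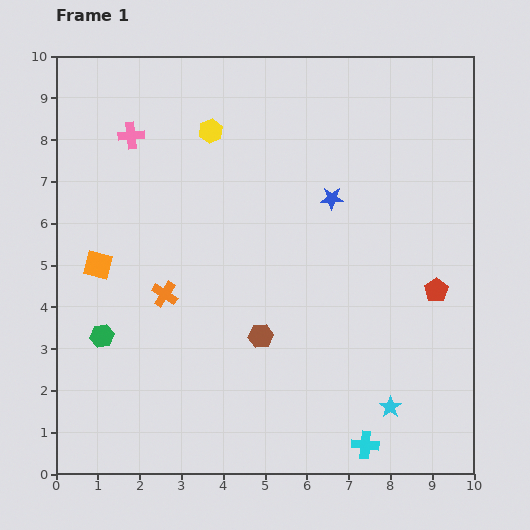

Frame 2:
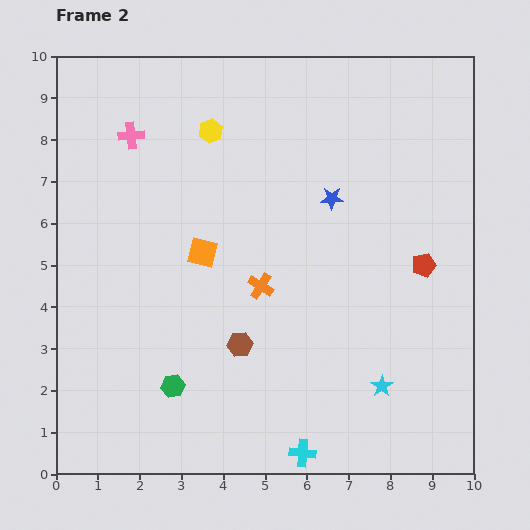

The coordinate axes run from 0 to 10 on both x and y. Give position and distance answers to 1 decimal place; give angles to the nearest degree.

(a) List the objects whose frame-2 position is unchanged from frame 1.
the blue star, the yellow hexagon, the pink cross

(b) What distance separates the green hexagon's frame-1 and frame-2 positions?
2.1

The green hexagon moved from (1.1, 3.3) to (2.8, 2.1), a distance of √(1.7² + 1.2²) ≈ 2.1.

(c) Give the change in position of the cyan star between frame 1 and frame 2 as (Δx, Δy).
(-0.2, 0.5)

The cyan star was at (8.0, 1.6) in frame 1 and (7.8, 2.1) in frame 2.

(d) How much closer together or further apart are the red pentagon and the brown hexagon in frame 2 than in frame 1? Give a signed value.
+0.5

Distance in frame 1: 4.3. Distance in frame 2: 4.8.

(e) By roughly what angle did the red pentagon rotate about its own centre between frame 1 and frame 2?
19° clockwise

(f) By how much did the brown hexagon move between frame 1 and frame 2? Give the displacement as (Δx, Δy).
(-0.5, -0.2)

The brown hexagon was at (4.9, 3.3) in frame 1 and (4.4, 3.1) in frame 2.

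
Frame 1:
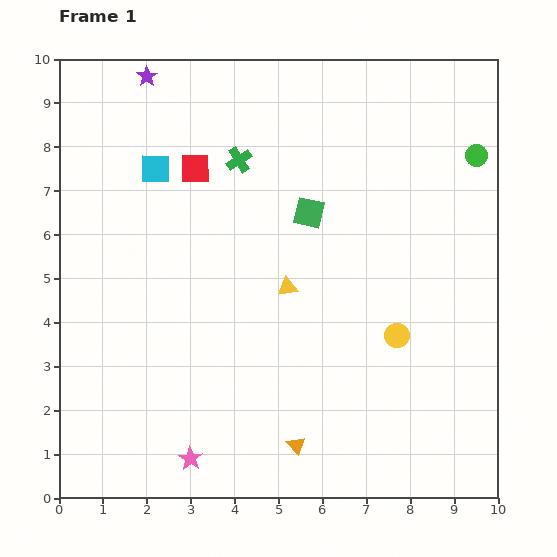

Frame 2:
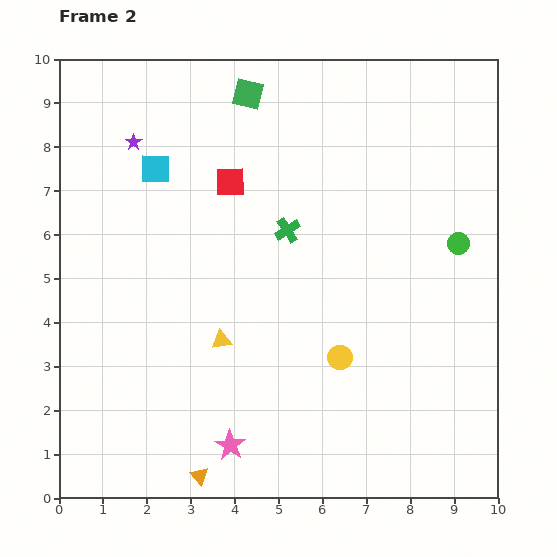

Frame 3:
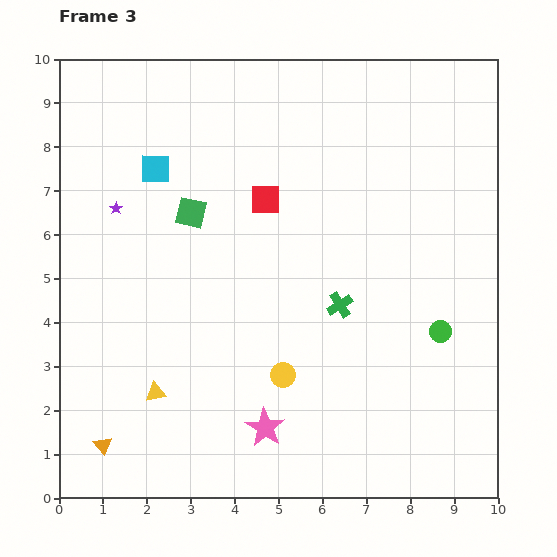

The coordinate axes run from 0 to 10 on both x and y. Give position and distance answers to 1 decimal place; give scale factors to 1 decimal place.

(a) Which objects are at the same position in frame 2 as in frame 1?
the cyan square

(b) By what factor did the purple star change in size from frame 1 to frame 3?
0.6×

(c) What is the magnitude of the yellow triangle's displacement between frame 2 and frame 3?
1.9

The yellow triangle moved from (3.7, 3.6) to (2.2, 2.4), a distance of √(1.5² + 1.2²) ≈ 1.9.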